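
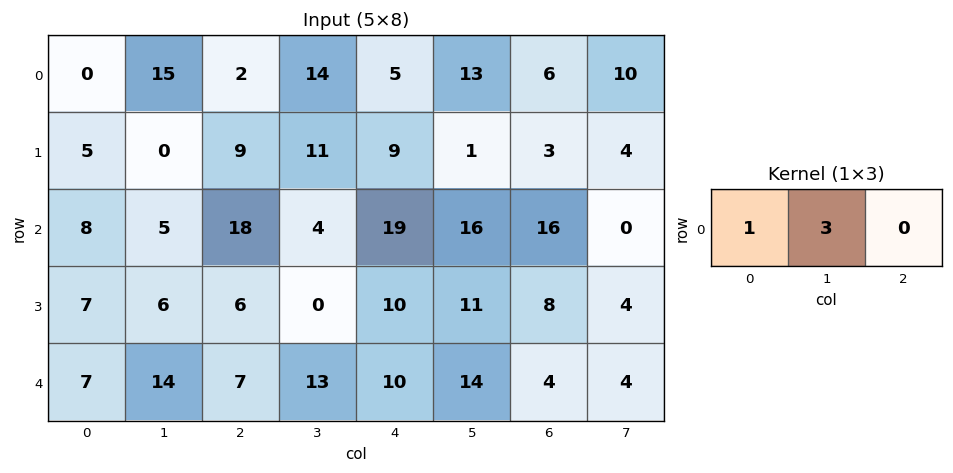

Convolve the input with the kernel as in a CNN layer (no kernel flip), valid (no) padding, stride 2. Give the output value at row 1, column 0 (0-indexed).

23

The receptive field on the input at this output position is [8 5 18]. Elementwise product with the kernel and sum: 8·1 + 5·3.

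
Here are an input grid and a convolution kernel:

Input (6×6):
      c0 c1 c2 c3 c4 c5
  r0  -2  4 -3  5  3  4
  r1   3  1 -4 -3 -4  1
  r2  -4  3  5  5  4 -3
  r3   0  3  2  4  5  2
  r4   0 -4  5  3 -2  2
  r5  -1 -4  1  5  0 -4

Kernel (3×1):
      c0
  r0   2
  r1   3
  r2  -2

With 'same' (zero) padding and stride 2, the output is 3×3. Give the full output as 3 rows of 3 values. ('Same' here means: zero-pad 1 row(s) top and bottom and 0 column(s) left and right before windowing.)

Output[0,0]: The receptive field on the zero-padded input at this output position is [0 / -2 / 3]. Elementwise product with the kernel and sum: 0·2 + -2·3 + 3·-2.
Output[0,1]: The receptive field on the zero-padded input at this output position is [0 / -3 / -4]. Elementwise product with the kernel and sum: 0·2 + -3·3 + -4·-2.

-12 -1 17
-6 3 -6
2 17 4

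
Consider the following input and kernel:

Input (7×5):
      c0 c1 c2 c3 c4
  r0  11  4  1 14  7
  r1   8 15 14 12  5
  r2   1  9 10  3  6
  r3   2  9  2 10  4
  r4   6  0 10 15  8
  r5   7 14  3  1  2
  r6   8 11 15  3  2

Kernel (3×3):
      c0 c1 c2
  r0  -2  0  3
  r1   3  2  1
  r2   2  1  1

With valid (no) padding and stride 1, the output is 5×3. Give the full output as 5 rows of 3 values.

70 150 119
72 86 47
76 57 71
61 79 85
112 134 52

Output[0,0]: The receptive field on the input at this output position is [11 4 1 / 8 15 14 / 1 9 10]. Elementwise product with the kernel and sum: 11·-2 + 1·3 + 8·3 + 15·2 + 14·1 + 1·2 + 9·1 + 10·1.
Output[0,1]: The receptive field on the input at this output position is [4 1 14 / 15 14 12 / 9 10 3]. Elementwise product with the kernel and sum: 4·-2 + 14·3 + 15·3 + 14·2 + 12·1 + 9·2 + 10·1 + 3·1.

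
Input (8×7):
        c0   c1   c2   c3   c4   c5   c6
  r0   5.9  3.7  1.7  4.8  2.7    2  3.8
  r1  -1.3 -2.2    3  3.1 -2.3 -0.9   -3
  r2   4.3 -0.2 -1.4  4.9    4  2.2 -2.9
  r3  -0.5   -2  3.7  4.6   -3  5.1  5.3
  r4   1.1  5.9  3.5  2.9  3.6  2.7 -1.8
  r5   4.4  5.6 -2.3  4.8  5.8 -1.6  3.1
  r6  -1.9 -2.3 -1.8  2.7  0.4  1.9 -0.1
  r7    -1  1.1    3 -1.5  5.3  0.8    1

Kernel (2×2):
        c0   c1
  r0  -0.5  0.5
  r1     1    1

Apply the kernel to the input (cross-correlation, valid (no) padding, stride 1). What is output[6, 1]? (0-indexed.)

The receptive field on the input at this output position is [-2.3 -1.8 / 1.1 3]. Elementwise product with the kernel and sum: -2.3·-0.5 + -1.8·0.5 + 1.1·1 + 3·1.

4.35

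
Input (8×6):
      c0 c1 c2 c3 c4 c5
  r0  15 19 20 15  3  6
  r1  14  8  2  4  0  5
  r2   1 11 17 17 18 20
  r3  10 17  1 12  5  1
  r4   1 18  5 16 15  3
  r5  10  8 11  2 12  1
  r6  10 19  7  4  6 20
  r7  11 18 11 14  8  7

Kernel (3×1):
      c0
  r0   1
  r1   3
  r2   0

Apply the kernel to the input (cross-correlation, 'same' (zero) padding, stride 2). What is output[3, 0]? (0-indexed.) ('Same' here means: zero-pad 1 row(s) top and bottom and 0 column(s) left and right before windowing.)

The receptive field on the zero-padded input at this output position is [10 / 10 / 11]. Elementwise product with the kernel and sum: 10·1 + 10·3.

40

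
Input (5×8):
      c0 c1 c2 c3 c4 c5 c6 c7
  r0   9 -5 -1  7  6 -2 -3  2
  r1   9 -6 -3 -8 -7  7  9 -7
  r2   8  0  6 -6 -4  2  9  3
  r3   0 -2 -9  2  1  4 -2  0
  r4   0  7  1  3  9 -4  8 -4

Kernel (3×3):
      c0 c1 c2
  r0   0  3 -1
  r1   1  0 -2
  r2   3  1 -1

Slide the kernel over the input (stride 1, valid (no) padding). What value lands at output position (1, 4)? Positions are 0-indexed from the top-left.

-1

The receptive field on the input at this output position is [-7 7 9 / -4 2 9 / 1 4 -2]. Elementwise product with the kernel and sum: 7·3 + 9·-1 + -4·1 + 9·-2 + 1·3 + 4·1 + -2·-1.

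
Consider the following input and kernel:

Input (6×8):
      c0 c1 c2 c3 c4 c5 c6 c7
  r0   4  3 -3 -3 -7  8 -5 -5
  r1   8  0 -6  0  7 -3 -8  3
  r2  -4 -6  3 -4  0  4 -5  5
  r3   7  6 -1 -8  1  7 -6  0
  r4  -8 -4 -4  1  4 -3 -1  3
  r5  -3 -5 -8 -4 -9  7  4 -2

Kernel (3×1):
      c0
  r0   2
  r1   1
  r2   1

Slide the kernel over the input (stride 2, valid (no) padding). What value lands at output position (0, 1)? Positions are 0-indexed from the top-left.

-9

The receptive field on the input at this output position is [-3 / -6 / 3]. Elementwise product with the kernel and sum: -3·2 + -6·1 + 3·1.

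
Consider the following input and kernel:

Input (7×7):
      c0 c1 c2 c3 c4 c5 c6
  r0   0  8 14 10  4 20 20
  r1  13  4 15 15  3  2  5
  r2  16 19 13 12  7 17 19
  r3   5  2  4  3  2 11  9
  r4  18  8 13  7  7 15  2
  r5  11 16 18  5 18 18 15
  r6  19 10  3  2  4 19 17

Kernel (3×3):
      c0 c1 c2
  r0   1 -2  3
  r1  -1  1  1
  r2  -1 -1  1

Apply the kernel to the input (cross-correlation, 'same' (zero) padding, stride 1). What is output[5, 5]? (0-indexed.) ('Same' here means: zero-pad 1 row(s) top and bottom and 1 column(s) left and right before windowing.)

-8

The receptive field on the zero-padded input at this output position is [7 15 2 / 18 18 15 / 4 19 17]. Elementwise product with the kernel and sum: 7·1 + 15·-2 + 2·3 + 18·-1 + 18·1 + 15·1 + 4·-1 + 19·-1 + 17·1.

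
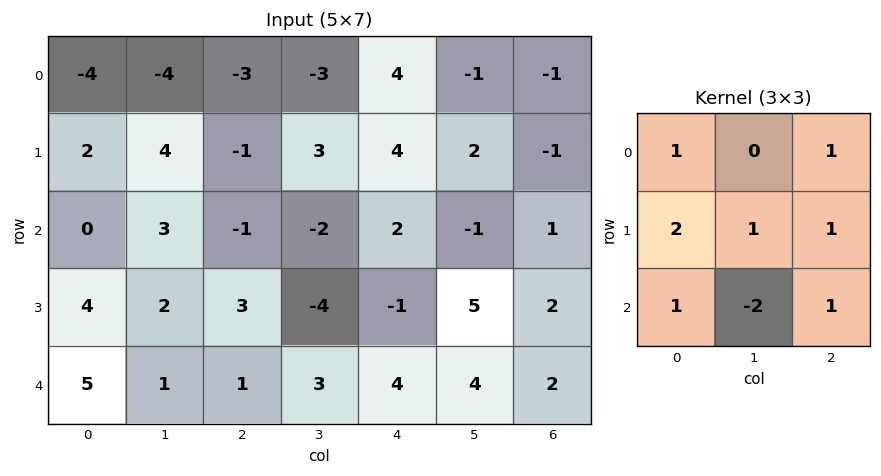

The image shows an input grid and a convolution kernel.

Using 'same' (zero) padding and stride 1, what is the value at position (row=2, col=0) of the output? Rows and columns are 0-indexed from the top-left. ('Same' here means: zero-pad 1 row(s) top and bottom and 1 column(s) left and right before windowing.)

1

The receptive field on the zero-padded input at this output position is [0 2 4 / 0 0 3 / 0 4 2]. Elementwise product with the kernel and sum: 0·1 + 4·1 + 0·2 + 0·1 + 3·1 + 0·1 + 4·-2 + 2·1.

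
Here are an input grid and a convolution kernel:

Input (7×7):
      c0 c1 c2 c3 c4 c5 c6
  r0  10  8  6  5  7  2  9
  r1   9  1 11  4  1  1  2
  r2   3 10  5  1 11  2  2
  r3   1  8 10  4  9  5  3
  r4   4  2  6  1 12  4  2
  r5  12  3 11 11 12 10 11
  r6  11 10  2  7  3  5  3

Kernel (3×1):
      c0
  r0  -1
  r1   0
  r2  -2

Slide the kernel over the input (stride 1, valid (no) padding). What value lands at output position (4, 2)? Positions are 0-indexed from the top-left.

-10

The receptive field on the input at this output position is [6 / 11 / 2]. Elementwise product with the kernel and sum: 6·-1 + 2·-2.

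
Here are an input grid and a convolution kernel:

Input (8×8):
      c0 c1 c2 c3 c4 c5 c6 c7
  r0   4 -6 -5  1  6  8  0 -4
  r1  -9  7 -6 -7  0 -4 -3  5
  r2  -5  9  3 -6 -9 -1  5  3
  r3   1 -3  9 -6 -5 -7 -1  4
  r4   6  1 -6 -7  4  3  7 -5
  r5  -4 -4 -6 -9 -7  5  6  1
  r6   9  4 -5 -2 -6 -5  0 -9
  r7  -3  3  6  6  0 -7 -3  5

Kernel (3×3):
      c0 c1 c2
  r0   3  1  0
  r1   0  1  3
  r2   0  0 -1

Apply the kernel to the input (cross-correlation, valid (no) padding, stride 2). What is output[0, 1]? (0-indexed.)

The receptive field on the input at this output position is [-5 1 6 / -6 -7 0 / 3 -6 -9]. Elementwise product with the kernel and sum: -5·3 + 1·1 + -7·1 + 0·3 + -9·-1.

-12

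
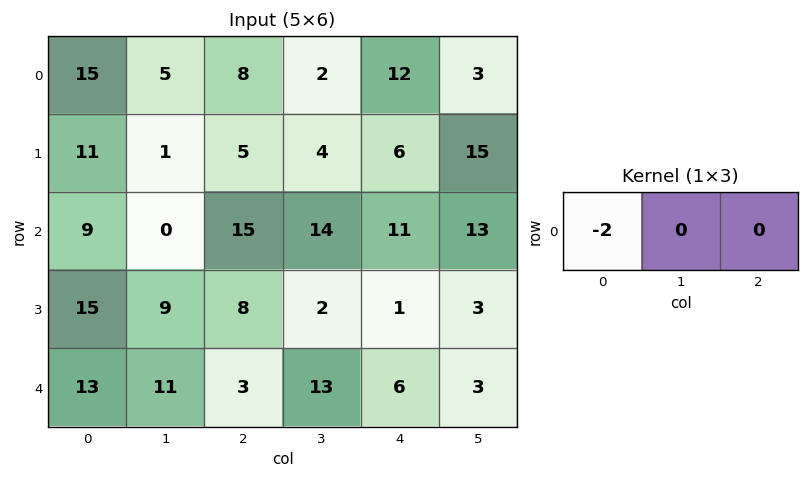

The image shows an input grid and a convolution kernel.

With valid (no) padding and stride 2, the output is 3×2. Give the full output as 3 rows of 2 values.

-30 -16
-18 -30
-26 -6

Output[0,0]: The receptive field on the input at this output position is [15 5 8]. Elementwise product with the kernel and sum: 15·-2.
Output[0,1]: The receptive field on the input at this output position is [8 2 12]. Elementwise product with the kernel and sum: 8·-2.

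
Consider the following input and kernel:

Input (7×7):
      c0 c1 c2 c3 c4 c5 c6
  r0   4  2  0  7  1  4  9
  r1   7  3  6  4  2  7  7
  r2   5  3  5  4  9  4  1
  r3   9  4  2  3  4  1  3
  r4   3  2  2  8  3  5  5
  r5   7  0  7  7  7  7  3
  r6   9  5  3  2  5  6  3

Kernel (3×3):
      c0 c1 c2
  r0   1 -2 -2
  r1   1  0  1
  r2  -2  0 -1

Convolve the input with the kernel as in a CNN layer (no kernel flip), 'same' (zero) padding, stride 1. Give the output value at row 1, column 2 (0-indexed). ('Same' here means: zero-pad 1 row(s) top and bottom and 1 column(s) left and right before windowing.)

The receptive field on the zero-padded input at this output position is [2 0 7 / 3 6 4 / 3 5 4]. Elementwise product with the kernel and sum: 2·1 + 0·-2 + 7·-2 + 3·1 + 4·1 + 3·-2 + 4·-1.

-15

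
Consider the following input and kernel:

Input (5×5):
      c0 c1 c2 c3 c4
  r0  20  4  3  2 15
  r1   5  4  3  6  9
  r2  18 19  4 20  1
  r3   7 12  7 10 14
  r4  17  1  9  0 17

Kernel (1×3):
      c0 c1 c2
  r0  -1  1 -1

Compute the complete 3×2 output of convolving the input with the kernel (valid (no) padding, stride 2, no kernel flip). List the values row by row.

-19 -16
-3 15
-25 -26

Output[0,0]: The receptive field on the input at this output position is [20 4 3]. Elementwise product with the kernel and sum: 20·-1 + 4·1 + 3·-1.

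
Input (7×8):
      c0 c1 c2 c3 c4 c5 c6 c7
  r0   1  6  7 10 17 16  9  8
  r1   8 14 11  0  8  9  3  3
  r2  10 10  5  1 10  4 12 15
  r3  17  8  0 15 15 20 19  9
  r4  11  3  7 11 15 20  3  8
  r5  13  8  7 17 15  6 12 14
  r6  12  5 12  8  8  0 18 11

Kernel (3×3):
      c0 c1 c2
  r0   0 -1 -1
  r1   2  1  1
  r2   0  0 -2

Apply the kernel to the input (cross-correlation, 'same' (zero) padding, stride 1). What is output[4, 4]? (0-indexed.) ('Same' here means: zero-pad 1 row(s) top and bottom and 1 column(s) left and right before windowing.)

10

The receptive field on the zero-padded input at this output position is [15 15 20 / 11 15 20 / 17 15 6]. Elementwise product with the kernel and sum: 15·-1 + 20·-1 + 11·2 + 15·1 + 20·1 + 6·-2.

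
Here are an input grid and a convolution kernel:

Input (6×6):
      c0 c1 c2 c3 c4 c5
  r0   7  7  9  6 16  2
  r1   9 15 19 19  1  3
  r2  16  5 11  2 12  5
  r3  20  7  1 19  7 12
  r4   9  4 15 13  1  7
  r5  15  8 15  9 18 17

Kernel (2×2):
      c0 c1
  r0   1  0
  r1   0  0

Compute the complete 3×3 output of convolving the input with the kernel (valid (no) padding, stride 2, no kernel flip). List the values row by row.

7 9 16
16 11 12
9 15 1

Output[0,0]: The receptive field on the input at this output position is [7 7 / 9 15]. Elementwise product with the kernel and sum: 7·1.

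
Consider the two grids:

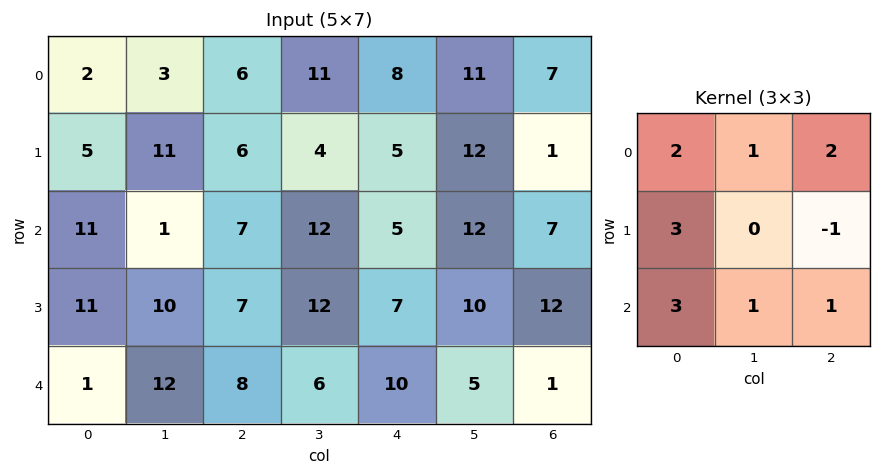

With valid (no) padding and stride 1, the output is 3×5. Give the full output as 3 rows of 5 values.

69 85 90 105 89
109 76 82 114 75
86 101 90 112 81

Output[0,0]: The receptive field on the input at this output position is [2 3 6 / 5 11 6 / 11 1 7]. Elementwise product with the kernel and sum: 2·2 + 3·1 + 6·2 + 5·3 + 6·-1 + 11·3 + 1·1 + 7·1.
Output[0,1]: The receptive field on the input at this output position is [3 6 11 / 11 6 4 / 1 7 12]. Elementwise product with the kernel and sum: 3·2 + 6·1 + 11·2 + 11·3 + 4·-1 + 1·3 + 7·1 + 12·1.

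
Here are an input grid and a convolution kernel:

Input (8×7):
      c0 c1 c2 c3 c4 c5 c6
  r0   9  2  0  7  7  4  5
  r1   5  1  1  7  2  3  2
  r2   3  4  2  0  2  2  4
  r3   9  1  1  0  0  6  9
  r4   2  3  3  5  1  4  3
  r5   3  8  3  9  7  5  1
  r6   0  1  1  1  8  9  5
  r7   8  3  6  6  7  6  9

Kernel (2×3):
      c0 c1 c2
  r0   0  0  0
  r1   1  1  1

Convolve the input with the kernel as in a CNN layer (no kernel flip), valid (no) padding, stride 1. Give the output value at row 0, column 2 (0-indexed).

The receptive field on the input at this output position is [0 7 7 / 1 7 2]. Elementwise product with the kernel and sum: 1·1 + 7·1 + 2·1.

10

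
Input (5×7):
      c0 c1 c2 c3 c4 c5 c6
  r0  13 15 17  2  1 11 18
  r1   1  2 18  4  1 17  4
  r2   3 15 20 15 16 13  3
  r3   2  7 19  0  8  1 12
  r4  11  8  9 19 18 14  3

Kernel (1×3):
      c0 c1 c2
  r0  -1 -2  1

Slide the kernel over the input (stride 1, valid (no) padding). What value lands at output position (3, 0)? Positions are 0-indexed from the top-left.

The receptive field on the input at this output position is [2 7 19]. Elementwise product with the kernel and sum: 2·-1 + 7·-2 + 19·1.

3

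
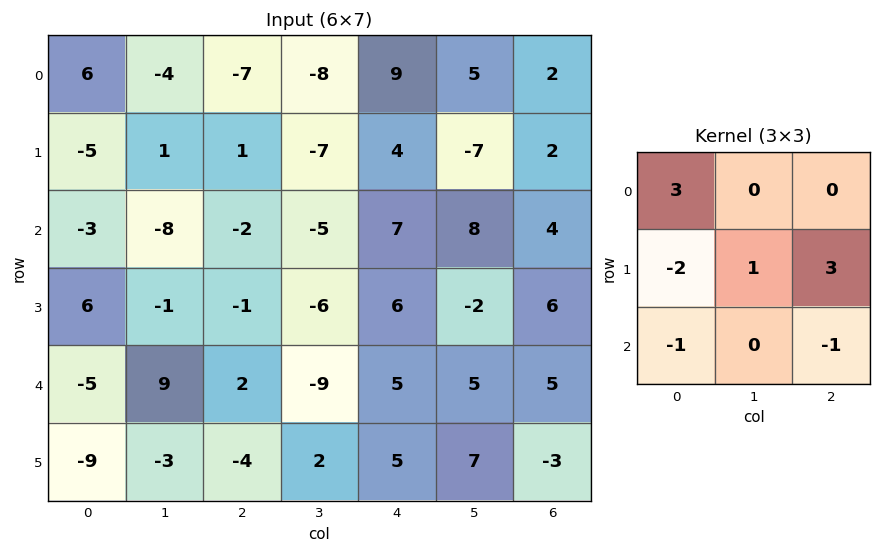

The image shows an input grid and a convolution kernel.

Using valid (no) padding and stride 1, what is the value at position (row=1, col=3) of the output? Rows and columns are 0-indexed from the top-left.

The receptive field on the input at this output position is [-7 4 -7 / -5 7 8 / -6 6 -2]. Elementwise product with the kernel and sum: -7·3 + -5·-2 + 7·1 + 8·3 + -6·-1 + -2·-1.

28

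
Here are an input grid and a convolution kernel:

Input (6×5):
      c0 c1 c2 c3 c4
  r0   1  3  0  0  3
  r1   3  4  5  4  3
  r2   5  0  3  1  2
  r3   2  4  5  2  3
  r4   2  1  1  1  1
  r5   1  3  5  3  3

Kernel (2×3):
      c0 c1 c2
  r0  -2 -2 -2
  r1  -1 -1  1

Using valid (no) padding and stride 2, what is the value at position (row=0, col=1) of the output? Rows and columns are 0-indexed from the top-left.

The receptive field on the input at this output position is [0 0 3 / 5 4 3]. Elementwise product with the kernel and sum: 0·-2 + 0·-2 + 3·-2 + 5·-1 + 4·-1 + 3·1.

-12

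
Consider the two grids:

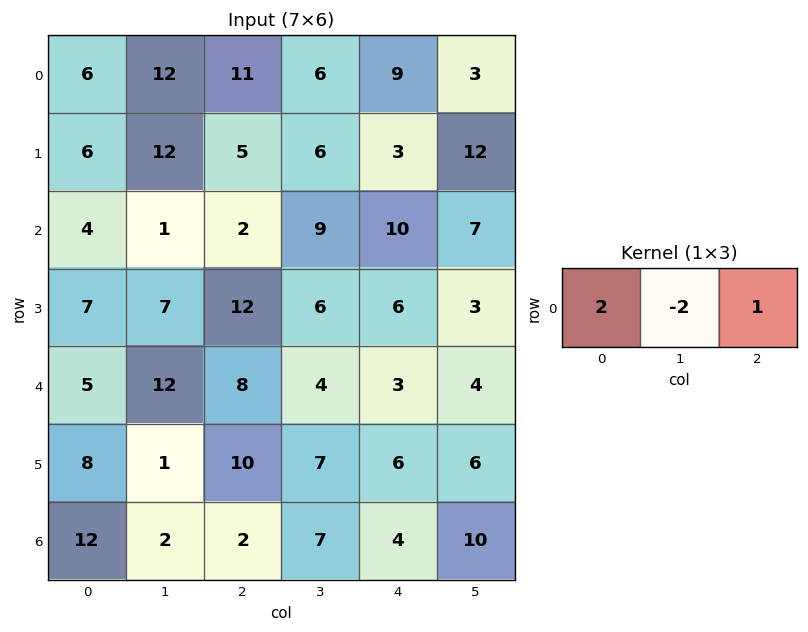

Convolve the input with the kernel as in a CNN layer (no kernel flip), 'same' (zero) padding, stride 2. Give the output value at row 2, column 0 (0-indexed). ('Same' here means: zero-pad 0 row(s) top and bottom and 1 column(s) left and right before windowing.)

The receptive field on the zero-padded input at this output position is [0 5 12]. Elementwise product with the kernel and sum: 0·2 + 5·-2 + 12·1.

2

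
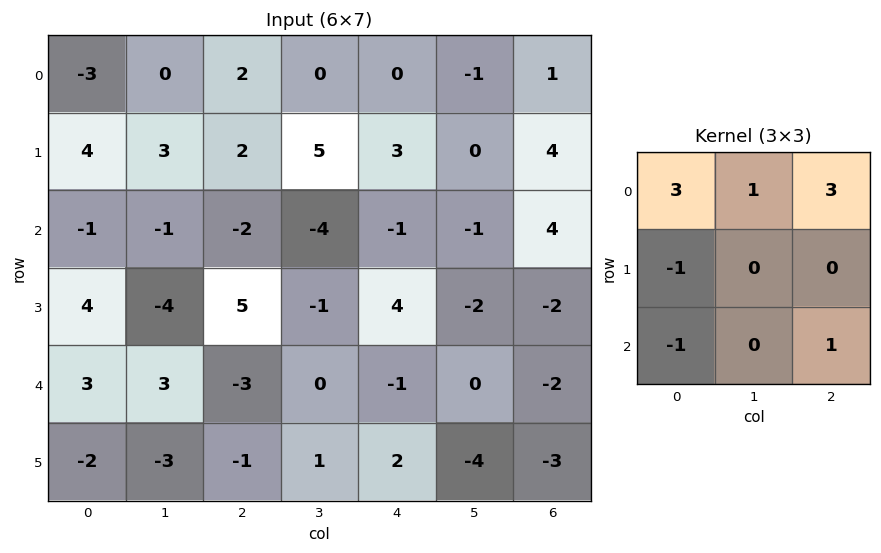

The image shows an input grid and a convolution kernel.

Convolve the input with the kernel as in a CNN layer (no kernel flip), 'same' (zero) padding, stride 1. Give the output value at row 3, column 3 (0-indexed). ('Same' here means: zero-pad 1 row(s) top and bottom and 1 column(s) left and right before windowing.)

The receptive field on the zero-padded input at this output position is [-2 -4 -1 / 5 -1 4 / -3 0 -1]. Elementwise product with the kernel and sum: -2·3 + -4·1 + -1·3 + 5·-1 + -3·-1 + -1·1.

-16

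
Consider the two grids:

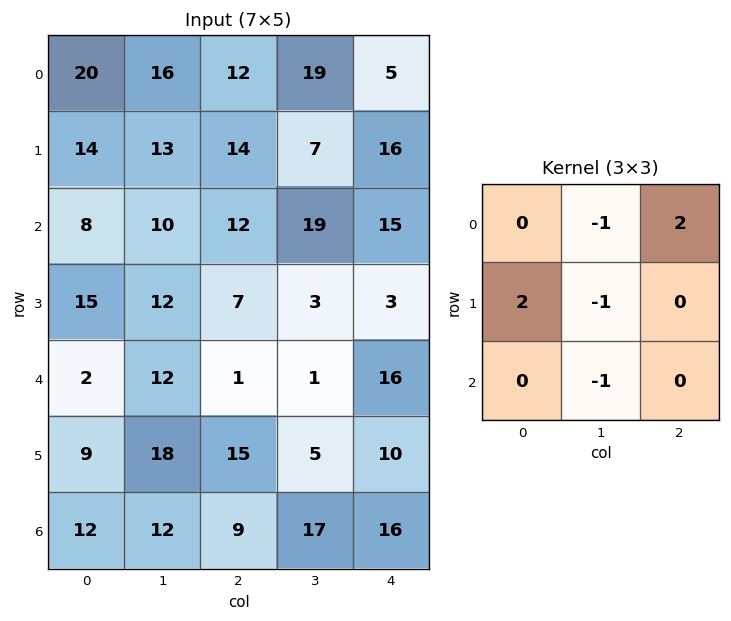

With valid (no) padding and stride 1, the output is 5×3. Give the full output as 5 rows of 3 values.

Output[0,0]: The receptive field on the input at this output position is [20 16 12 / 14 13 14 / 8 10 12]. Elementwise product with the kernel and sum: 16·-1 + 12·2 + 14·2 + 13·-1 + 10·-1.

13 26 -7
9 1 27
20 42 21
-24 7 -1
-22 13 39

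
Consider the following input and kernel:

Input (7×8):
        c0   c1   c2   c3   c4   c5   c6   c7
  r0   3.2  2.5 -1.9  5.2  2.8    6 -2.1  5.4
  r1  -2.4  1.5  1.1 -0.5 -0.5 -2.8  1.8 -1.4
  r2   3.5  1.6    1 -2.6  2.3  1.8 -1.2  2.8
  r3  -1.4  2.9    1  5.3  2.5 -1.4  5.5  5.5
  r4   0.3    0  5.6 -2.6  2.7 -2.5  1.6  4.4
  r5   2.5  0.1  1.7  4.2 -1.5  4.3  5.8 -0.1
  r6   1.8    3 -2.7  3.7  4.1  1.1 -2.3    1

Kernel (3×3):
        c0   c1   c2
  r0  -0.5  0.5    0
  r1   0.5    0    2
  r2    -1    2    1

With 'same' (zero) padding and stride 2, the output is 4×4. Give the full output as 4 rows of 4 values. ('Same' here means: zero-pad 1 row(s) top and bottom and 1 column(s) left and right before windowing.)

1.7 11.85 11.3 18.8
2.1 -0.2 0.6 26.7
4.4 1.35 -10.6 18.2
7.25 9.7 1.2 3.3

Output[0,0]: The receptive field on the zero-padded input at this output position is [0 0 0 / 0 3.2 2.5 / 0 -2.4 1.5]. Elementwise product with the kernel and sum: 0·-0.5 + 0·0.5 + 0·0.5 + 2.5·2 + 0·-1 + -2.4·2 + 1.5·1.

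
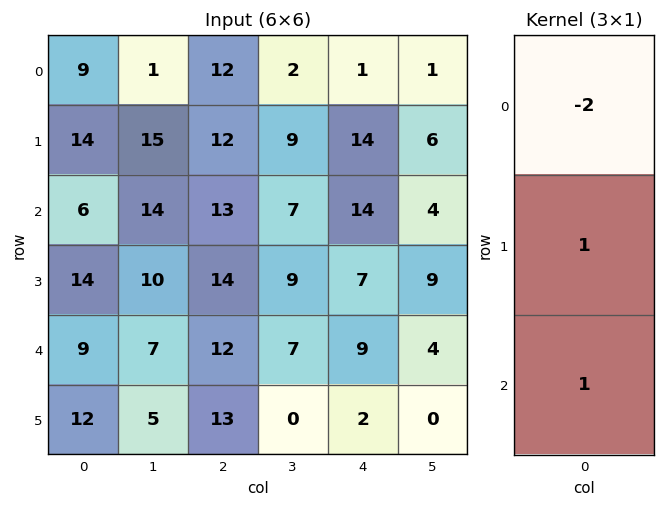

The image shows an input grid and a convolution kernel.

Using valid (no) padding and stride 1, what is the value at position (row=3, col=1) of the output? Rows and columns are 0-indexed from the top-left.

-8

The receptive field on the input at this output position is [10 / 7 / 5]. Elementwise product with the kernel and sum: 10·-2 + 7·1 + 5·1.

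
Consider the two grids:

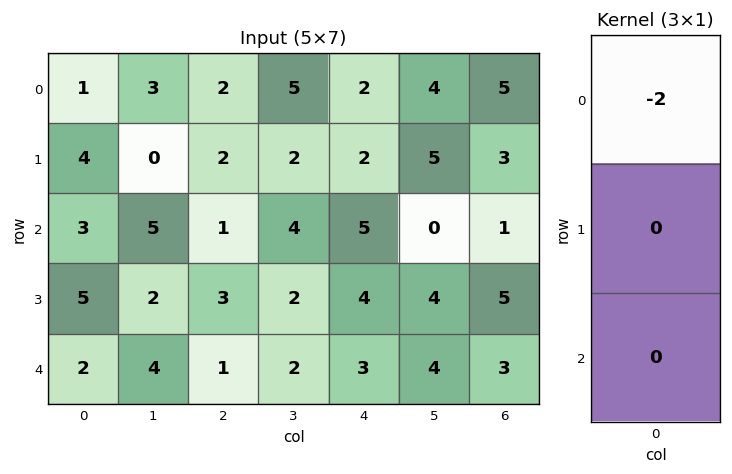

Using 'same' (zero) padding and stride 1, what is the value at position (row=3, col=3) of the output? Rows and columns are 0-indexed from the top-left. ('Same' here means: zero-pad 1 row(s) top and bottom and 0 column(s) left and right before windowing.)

The receptive field on the zero-padded input at this output position is [4 / 2 / 2]. Elementwise product with the kernel and sum: 4·-2.

-8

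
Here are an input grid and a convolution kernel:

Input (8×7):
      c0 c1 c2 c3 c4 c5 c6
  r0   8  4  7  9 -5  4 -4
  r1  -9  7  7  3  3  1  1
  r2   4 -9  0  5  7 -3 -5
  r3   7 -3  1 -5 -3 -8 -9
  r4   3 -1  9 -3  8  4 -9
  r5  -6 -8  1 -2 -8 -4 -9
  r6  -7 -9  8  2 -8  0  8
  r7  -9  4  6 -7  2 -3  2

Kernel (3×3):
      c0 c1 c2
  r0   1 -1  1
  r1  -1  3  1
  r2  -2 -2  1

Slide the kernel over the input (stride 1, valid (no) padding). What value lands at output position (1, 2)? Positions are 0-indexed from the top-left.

34

The receptive field on the input at this output position is [7 3 3 / 0 5 7 / 1 -5 -3]. Elementwise product with the kernel and sum: 7·1 + 3·-1 + 3·1 + 0·-1 + 5·3 + 7·1 + 1·-2 + -5·-2 + -3·1.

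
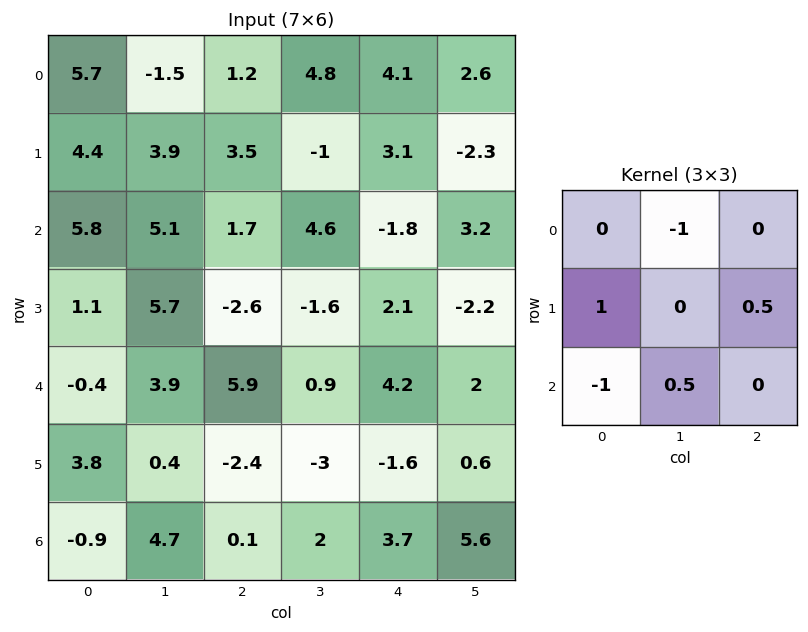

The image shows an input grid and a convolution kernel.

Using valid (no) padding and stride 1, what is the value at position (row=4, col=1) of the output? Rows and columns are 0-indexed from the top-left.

The receptive field on the input at this output position is [3.9 5.9 0.9 / 0.4 -2.4 -3 / 4.7 0.1 2]. Elementwise product with the kernel and sum: 5.9·-1 + 0.4·1 + -3·0.5 + 4.7·-1 + 0.1·0.5.

-11.65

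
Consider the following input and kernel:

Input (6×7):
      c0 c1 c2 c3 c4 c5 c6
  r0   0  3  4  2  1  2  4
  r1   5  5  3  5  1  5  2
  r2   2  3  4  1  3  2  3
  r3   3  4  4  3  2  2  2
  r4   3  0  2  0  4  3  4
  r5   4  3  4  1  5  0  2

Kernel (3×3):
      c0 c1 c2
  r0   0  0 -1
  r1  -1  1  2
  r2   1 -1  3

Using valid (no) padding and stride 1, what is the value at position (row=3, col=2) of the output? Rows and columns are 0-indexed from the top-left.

The receptive field on the input at this output position is [4 3 2 / 2 0 4 / 4 1 5]. Elementwise product with the kernel and sum: 2·-1 + 2·-1 + 0·1 + 4·2 + 4·1 + 1·-1 + 5·3.

22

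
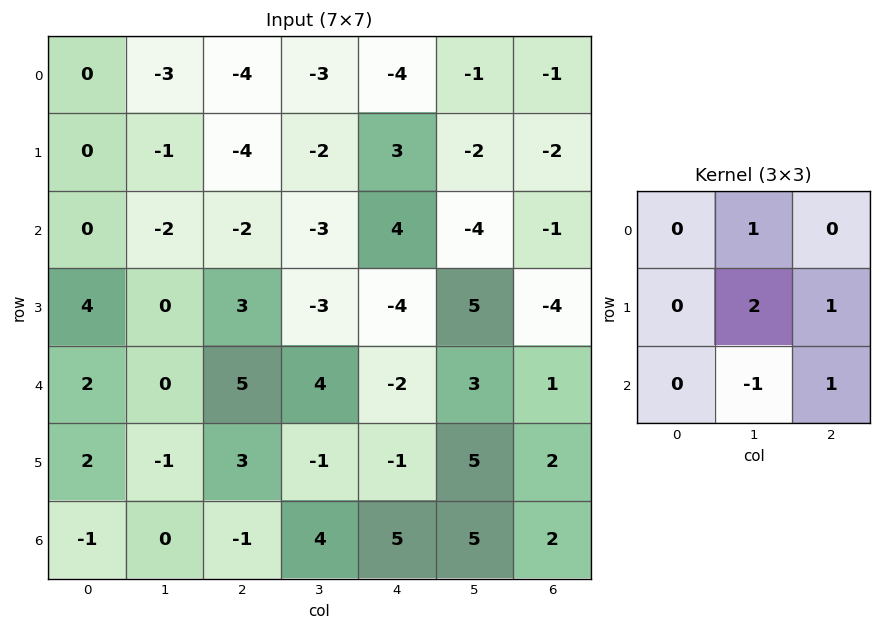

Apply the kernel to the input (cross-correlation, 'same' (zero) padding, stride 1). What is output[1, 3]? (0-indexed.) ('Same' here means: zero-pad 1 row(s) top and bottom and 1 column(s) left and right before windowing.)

3

The receptive field on the zero-padded input at this output position is [-4 -3 -4 / -4 -2 3 / -2 -3 4]. Elementwise product with the kernel and sum: -3·1 + -2·2 + 3·1 + -3·-1 + 4·1.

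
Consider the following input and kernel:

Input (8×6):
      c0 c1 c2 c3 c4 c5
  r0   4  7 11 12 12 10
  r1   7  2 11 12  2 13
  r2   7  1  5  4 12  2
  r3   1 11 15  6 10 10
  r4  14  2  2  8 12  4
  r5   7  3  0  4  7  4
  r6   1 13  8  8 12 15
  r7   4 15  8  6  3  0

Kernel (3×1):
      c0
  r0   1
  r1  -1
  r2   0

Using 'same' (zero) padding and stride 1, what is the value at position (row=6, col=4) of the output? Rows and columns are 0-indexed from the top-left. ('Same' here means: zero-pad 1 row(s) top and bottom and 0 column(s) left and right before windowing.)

-5

The receptive field on the zero-padded input at this output position is [7 / 12 / 3]. Elementwise product with the kernel and sum: 7·1 + 12·-1.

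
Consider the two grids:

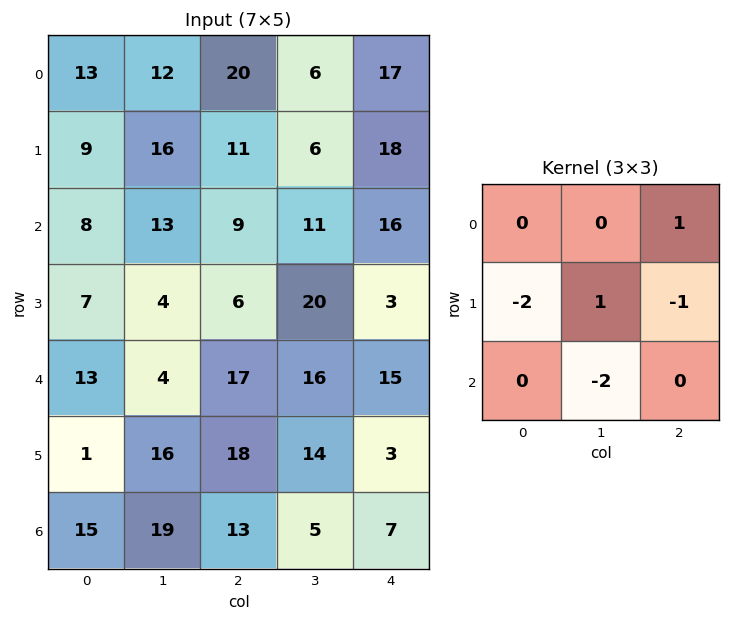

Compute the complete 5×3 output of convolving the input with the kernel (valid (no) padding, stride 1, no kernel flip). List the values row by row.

Output[0,0]: The receptive field on the input at this output position is [13 12 20 / 9 16 11 / 8 13 9]. Elementwise product with the kernel and sum: 20·1 + 9·-2 + 16·1 + 11·-1 + 13·-2.
Output[0,1]: The receptive field on the input at this output position is [12 20 6 / 16 11 6 / 13 9 11]. Elementwise product with the kernel and sum: 6·1 + 16·-2 + 11·1 + 6·-1 + 9·-2.

-19 -39 -39
-9 -34 -45
-15 -45 -11
-65 -23 -58
-25 -38 -20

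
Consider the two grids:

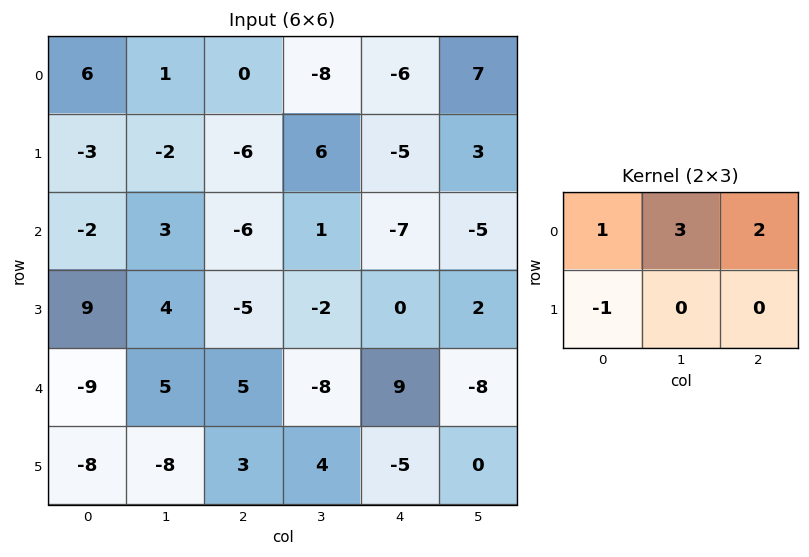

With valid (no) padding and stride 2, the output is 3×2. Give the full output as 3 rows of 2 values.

Output[0,0]: The receptive field on the input at this output position is [6 1 0 / -3 -2 -6]. Elementwise product with the kernel and sum: 6·1 + 1·3 + 0·2 + -3·-1.

12 -30
-14 -12
24 -4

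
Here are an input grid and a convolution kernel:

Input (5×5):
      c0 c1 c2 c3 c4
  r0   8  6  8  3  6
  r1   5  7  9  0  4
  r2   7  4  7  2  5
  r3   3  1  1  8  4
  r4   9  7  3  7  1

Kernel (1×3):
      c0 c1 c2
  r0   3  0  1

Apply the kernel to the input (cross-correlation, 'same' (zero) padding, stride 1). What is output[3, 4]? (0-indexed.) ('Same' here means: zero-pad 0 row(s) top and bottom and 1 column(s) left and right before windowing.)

The receptive field on the zero-padded input at this output position is [8 4 0]. Elementwise product with the kernel and sum: 8·3 + 0·1.

24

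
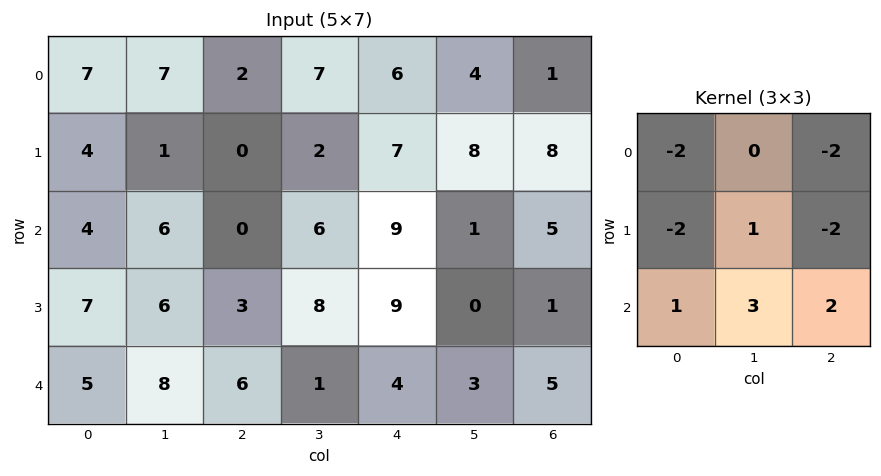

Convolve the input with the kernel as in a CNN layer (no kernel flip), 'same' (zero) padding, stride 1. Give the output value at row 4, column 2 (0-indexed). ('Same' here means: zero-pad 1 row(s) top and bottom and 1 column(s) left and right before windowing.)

The receptive field on the zero-padded input at this output position is [6 3 8 / 8 6 1 / 0 0 0]. Elementwise product with the kernel and sum: 6·-2 + 8·-2 + 8·-2 + 6·1 + 1·-2 + 0·1 + 0·3 + 0·2.

-40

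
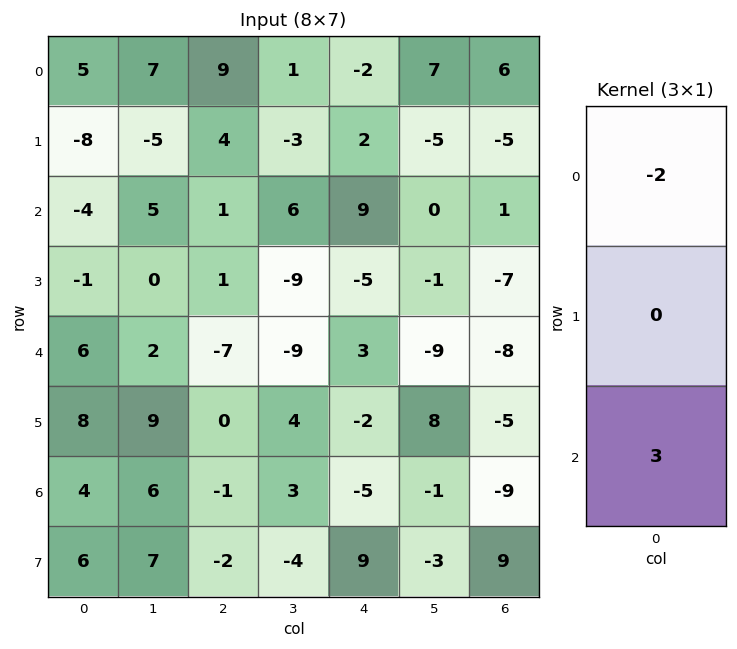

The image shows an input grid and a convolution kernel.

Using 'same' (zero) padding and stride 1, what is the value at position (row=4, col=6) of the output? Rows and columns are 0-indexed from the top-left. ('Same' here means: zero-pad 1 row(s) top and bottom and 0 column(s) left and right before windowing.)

The receptive field on the zero-padded input at this output position is [-7 / -8 / -5]. Elementwise product with the kernel and sum: -7·-2 + -5·3.

-1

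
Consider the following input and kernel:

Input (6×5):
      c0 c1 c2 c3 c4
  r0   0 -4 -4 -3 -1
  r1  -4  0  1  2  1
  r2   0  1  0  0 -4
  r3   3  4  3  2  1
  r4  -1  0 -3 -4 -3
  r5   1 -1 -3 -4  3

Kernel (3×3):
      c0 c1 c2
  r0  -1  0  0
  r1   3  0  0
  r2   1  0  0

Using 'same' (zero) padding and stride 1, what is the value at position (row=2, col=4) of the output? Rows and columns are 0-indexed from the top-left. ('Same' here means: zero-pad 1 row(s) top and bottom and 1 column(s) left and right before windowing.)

0

The receptive field on the zero-padded input at this output position is [2 1 0 / 0 -4 0 / 2 1 0]. Elementwise product with the kernel and sum: 2·-1 + 0·3 + 2·1.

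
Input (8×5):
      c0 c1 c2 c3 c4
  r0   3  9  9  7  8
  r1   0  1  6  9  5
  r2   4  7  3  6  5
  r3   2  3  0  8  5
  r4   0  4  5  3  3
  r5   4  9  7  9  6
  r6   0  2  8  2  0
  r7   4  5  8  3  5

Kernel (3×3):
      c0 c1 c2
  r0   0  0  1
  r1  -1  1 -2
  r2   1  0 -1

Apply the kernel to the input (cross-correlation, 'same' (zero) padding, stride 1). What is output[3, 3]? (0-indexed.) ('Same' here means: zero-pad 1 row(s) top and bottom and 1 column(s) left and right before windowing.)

5

The receptive field on the zero-padded input at this output position is [3 6 5 / 0 8 5 / 5 3 3]. Elementwise product with the kernel and sum: 5·1 + 0·-1 + 8·1 + 5·-2 + 5·1 + 3·-1.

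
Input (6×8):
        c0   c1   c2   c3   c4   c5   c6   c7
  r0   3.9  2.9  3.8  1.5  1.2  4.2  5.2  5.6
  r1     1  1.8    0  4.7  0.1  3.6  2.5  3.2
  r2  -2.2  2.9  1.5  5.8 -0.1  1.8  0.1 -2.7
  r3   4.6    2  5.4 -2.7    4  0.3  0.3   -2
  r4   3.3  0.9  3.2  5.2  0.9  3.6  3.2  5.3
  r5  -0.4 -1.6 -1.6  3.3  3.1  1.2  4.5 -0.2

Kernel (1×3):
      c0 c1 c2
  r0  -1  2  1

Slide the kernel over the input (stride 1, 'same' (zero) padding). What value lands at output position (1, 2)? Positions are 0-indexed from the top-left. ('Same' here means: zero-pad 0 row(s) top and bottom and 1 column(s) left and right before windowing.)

2.9

The receptive field on the zero-padded input at this output position is [1.8 0 4.7]. Elementwise product with the kernel and sum: 1.8·-1 + 0·2 + 4.7·1.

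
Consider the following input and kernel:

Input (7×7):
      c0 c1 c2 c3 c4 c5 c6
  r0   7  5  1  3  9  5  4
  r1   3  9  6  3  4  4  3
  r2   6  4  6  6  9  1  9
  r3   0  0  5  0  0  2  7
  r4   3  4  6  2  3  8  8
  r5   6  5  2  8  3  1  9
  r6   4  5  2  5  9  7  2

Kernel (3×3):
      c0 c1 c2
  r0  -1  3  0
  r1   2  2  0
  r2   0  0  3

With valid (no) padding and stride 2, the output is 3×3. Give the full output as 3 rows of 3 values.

Output[0,0]: The receptive field on the input at this output position is [7 5 1 / 3 9 6 / 6 4 6]. Elementwise product with the kernel and sum: 7·-1 + 5·3 + 3·2 + 9·2 + 6·3.
Output[0,1]: The receptive field on the input at this output position is [1 3 9 / 6 3 4 / 6 6 9]. Elementwise product with the kernel and sum: 1·-1 + 3·3 + 6·2 + 3·2 + 9·3.

50 53 49
24 31 22
37 47 35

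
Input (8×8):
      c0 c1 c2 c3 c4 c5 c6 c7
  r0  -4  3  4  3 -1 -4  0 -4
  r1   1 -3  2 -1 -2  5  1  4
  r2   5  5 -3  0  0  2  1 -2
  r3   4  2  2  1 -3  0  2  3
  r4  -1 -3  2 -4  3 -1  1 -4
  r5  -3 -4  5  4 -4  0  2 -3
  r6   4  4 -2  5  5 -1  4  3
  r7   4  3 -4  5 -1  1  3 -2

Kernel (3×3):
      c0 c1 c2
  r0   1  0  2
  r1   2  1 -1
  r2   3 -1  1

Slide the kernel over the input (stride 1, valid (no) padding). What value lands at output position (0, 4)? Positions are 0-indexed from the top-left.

The receptive field on the input at this output position is [-1 -4 0 / -2 5 1 / 0 2 1]. Elementwise product with the kernel and sum: -1·1 + 0·2 + -2·2 + 5·1 + 1·-1 + 0·3 + 2·-1 + 1·1.

-2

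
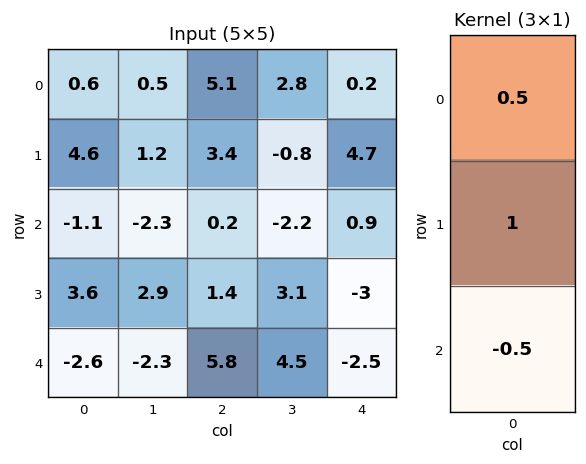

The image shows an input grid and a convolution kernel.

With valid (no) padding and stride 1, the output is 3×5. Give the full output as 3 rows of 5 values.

Output[0,0]: The receptive field on the input at this output position is [0.6 / 4.6 / -1.1]. Elementwise product with the kernel and sum: 0.6·0.5 + 4.6·1 + -1.1·-0.5.
Output[0,1]: The receptive field on the input at this output position is [0.5 / 1.2 / -2.3]. Elementwise product with the kernel and sum: 0.5·0.5 + 1.2·1 + -2.3·-0.5.

5.45 2.6 5.85 1.7 4.35
-0.6 -3.15 1.2 -4.15 4.75
4.35 2.9 -1.4 -0.25 -1.3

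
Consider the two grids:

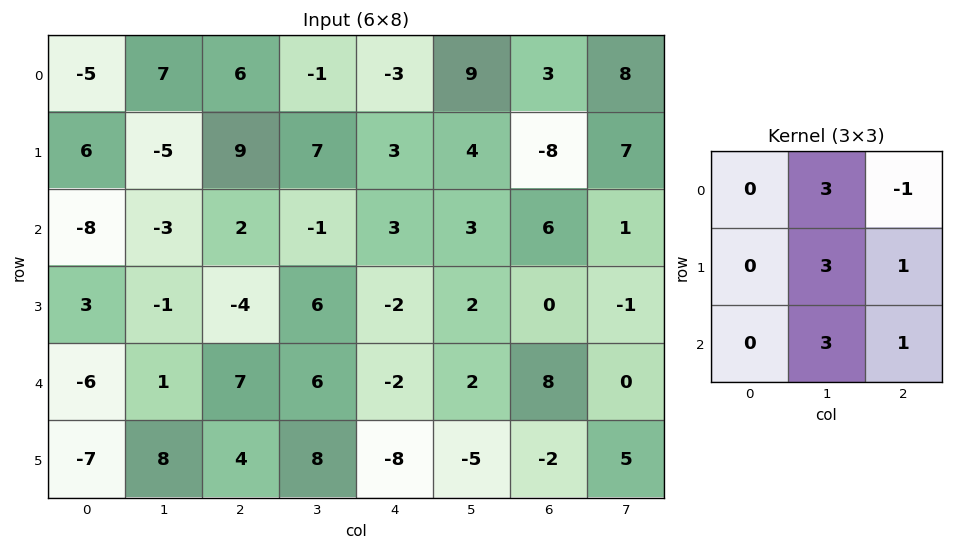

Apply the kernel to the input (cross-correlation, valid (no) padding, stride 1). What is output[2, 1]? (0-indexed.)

The receptive field on the input at this output position is [-3 2 -1 / -1 -4 6 / 1 7 6]. Elementwise product with the kernel and sum: 2·3 + -1·-1 + -4·3 + 6·1 + 7·3 + 6·1.

28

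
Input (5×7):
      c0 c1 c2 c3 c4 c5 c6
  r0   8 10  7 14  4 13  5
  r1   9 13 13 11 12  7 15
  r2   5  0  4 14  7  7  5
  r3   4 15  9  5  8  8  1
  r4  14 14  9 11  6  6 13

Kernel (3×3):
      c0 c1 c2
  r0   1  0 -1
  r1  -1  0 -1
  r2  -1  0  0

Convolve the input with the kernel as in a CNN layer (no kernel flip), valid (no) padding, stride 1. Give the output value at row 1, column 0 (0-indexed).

The receptive field on the input at this output position is [9 13 13 / 5 0 4 / 4 15 9]. Elementwise product with the kernel and sum: 9·1 + 13·-1 + 5·-1 + 4·-1 + 4·-1.

-17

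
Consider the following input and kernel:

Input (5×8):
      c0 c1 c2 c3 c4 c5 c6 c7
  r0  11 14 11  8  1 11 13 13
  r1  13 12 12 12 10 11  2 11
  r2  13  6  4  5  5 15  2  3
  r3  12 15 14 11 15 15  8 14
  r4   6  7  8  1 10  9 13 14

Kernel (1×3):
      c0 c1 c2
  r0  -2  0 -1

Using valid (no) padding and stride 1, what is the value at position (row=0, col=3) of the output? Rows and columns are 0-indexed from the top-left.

The receptive field on the input at this output position is [8 1 11]. Elementwise product with the kernel and sum: 8·-2 + 11·-1.

-27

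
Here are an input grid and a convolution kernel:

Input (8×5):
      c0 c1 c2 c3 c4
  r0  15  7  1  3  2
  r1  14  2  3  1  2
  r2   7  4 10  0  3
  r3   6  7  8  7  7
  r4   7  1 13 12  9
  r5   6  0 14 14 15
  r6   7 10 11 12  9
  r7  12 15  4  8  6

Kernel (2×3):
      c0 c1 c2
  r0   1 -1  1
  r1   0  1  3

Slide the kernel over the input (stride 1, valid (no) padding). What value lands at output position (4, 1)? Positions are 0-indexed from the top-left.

The receptive field on the input at this output position is [1 13 12 / 0 14 14]. Elementwise product with the kernel and sum: 1·1 + 13·-1 + 12·1 + 14·1 + 14·3.

56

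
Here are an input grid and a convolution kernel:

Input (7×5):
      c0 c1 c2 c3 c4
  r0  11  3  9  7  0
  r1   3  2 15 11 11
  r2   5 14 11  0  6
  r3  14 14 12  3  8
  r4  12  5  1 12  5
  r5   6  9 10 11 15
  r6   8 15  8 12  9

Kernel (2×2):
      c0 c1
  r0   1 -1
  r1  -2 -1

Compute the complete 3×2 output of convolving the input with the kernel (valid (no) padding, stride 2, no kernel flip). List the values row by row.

0 -39
-51 -16
-14 -42

Output[0,0]: The receptive field on the input at this output position is [11 3 / 3 2]. Elementwise product with the kernel and sum: 11·1 + 3·-1 + 3·-2 + 2·-1.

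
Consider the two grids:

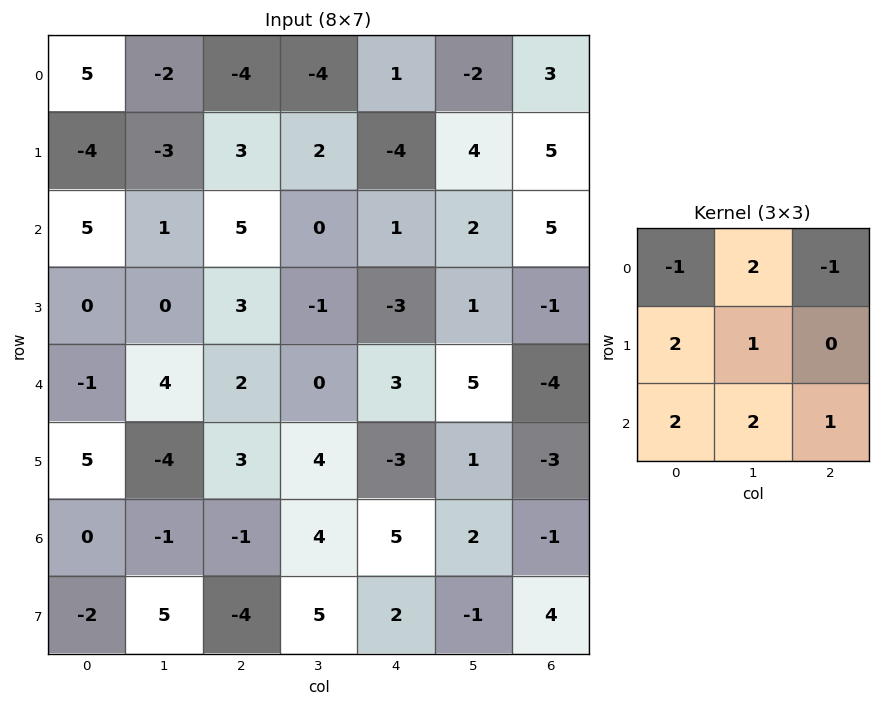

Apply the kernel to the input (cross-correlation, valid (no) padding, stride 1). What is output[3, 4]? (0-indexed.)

10

The receptive field on the input at this output position is [-3 1 -1 / 3 5 -4 / -3 1 -3]. Elementwise product with the kernel and sum: -3·-1 + 1·2 + -1·-1 + 3·2 + 5·1 + -3·2 + 1·2 + -3·1.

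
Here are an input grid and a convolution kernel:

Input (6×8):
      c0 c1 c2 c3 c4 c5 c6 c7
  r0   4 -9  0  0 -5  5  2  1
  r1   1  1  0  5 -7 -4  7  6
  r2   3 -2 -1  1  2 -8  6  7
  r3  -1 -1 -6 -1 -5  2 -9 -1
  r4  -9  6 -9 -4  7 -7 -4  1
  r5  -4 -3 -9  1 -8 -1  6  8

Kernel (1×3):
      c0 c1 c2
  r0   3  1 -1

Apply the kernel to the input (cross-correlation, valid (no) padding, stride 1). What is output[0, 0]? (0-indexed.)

The receptive field on the input at this output position is [4 -9 0]. Elementwise product with the kernel and sum: 4·3 + -9·1 + 0·-1.

3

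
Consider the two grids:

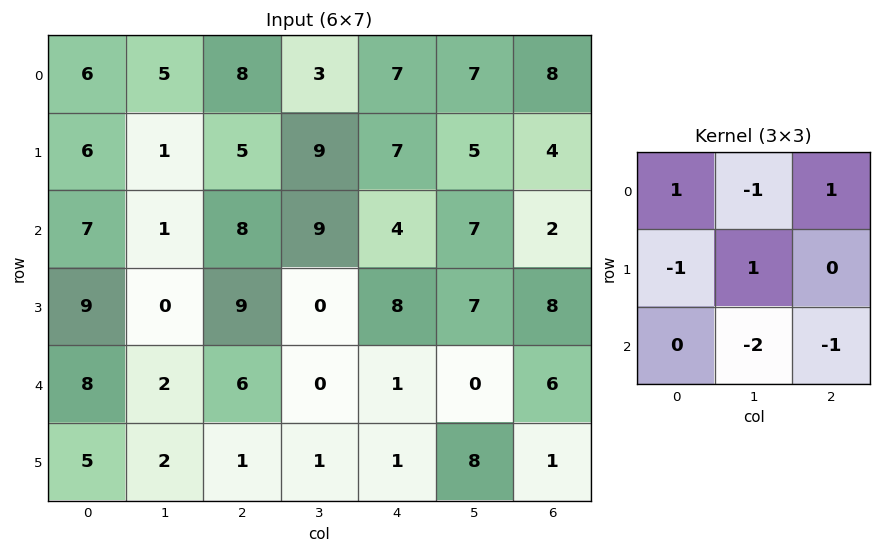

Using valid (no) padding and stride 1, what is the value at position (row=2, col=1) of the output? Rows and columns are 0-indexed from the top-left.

The receptive field on the input at this output position is [1 8 9 / 0 9 0 / 2 6 0]. Elementwise product with the kernel and sum: 1·1 + 8·-1 + 9·1 + 0·-1 + 9·1 + 6·-2 + 0·-1.

-1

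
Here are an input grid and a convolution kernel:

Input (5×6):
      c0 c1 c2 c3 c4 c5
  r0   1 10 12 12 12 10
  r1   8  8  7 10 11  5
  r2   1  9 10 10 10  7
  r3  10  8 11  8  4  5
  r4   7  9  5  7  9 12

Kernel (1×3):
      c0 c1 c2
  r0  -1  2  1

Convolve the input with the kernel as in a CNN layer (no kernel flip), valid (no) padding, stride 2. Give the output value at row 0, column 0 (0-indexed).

31

The receptive field on the input at this output position is [1 10 12]. Elementwise product with the kernel and sum: 1·-1 + 10·2 + 12·1.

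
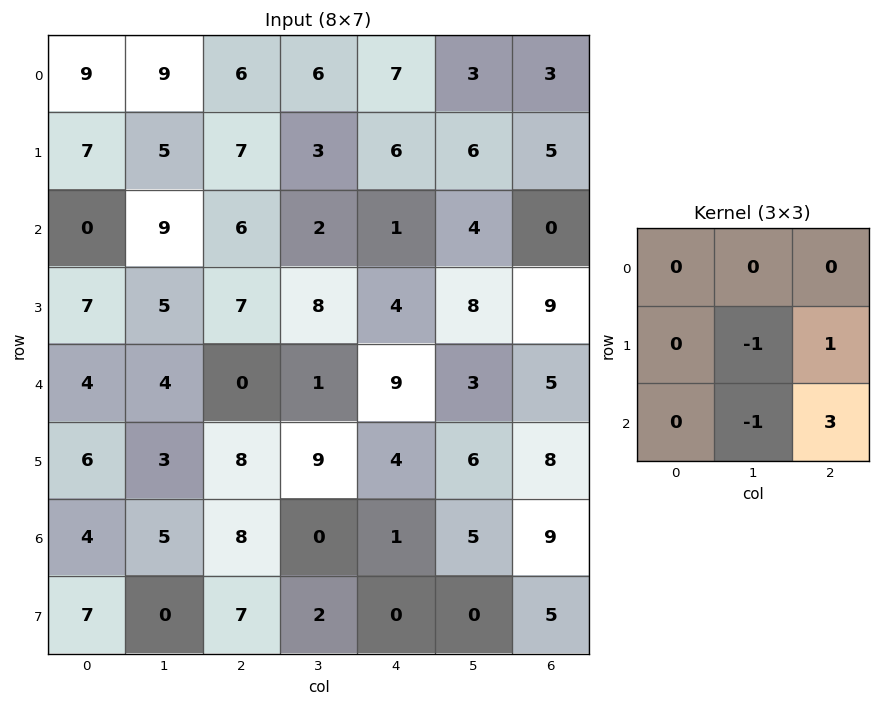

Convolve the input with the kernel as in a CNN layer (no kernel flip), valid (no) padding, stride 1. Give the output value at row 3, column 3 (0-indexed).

8

The receptive field on the input at this output position is [8 4 8 / 1 9 3 / 9 4 6]. Elementwise product with the kernel and sum: 9·-1 + 3·1 + 4·-1 + 6·3.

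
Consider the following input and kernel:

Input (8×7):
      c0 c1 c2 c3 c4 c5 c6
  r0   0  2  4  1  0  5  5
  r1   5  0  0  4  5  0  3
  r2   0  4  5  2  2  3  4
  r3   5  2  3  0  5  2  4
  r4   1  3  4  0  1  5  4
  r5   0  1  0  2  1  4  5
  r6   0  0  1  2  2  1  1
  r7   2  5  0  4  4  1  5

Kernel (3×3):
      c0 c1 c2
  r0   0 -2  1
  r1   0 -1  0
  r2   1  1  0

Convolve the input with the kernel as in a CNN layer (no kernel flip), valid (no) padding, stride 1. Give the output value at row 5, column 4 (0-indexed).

The receptive field on the input at this output position is [1 4 5 / 2 1 1 / 4 1 5]. Elementwise product with the kernel and sum: 4·-2 + 5·1 + 1·-1 + 4·1 + 1·1.

1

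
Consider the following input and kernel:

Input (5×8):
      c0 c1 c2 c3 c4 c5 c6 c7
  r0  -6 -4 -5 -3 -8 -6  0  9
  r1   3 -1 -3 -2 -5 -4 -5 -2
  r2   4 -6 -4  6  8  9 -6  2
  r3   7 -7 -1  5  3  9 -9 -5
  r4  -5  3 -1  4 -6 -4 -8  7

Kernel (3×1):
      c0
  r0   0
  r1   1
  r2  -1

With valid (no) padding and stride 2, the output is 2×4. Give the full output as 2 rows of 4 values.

-1 1 -13 1
12 0 9 -1

Output[0,0]: The receptive field on the input at this output position is [-6 / 3 / 4]. Elementwise product with the kernel and sum: 3·1 + 4·-1.
Output[0,1]: The receptive field on the input at this output position is [-5 / -3 / -4]. Elementwise product with the kernel and sum: -3·1 + -4·-1.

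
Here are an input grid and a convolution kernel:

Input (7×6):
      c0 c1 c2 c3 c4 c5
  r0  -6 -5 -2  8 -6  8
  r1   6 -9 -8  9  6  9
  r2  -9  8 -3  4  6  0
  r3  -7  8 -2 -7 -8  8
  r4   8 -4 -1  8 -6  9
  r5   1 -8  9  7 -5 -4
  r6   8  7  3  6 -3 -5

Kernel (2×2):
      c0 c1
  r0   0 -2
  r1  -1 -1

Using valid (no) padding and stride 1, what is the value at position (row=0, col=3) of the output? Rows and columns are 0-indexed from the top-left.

-3

The receptive field on the input at this output position is [8 -6 / 9 6]. Elementwise product with the kernel and sum: -6·-2 + 9·-1 + 6·-1.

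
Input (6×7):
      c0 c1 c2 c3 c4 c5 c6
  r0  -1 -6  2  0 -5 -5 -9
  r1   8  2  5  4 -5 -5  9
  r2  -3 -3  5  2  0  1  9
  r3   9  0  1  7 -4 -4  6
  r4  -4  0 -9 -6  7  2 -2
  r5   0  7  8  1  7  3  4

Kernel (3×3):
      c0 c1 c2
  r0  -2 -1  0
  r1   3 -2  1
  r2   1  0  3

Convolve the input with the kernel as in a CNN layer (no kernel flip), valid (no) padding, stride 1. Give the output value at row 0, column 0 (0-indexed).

45

The receptive field on the input at this output position is [-1 -6 2 / 8 2 5 / -3 -3 5]. Elementwise product with the kernel and sum: -1·-2 + -6·-1 + 8·3 + 2·-2 + 5·1 + -3·1 + 5·3.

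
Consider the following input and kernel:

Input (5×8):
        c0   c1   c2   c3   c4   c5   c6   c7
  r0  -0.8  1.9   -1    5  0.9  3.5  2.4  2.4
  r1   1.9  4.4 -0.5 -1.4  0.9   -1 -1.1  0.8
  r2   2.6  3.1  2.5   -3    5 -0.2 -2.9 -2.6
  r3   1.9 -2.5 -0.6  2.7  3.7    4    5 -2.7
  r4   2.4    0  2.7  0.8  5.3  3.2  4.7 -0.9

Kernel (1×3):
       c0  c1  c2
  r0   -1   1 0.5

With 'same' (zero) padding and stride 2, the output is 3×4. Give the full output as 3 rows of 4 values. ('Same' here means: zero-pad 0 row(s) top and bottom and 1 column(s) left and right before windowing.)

Output[0,0]: The receptive field on the zero-padded input at this output position is [0 -0.8 1.9]. Elementwise product with the kernel and sum: 0·-1 + -0.8·1 + 1.9·0.5.

0.15 -0.4 -2.35 0.1
4.15 -2.1 7.9 -4
2.4 3.1 6.1 1.05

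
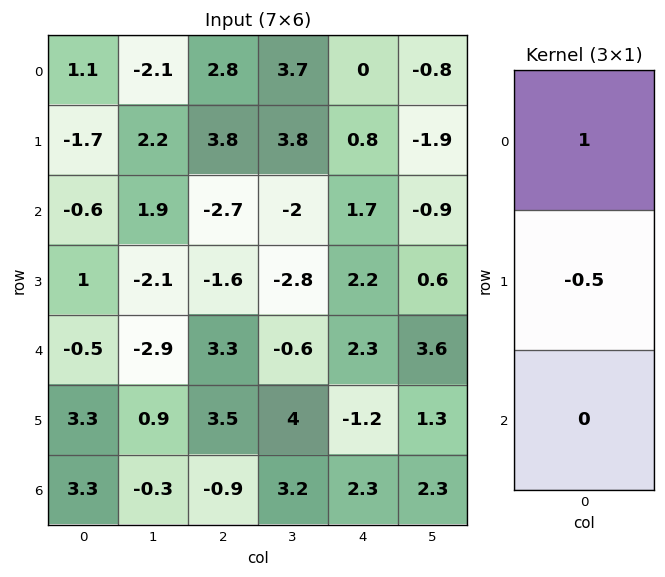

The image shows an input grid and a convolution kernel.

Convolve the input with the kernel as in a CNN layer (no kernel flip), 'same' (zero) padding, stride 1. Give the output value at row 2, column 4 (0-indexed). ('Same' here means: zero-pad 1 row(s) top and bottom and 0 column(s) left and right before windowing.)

-0.05

The receptive field on the zero-padded input at this output position is [0.8 / 1.7 / 2.2]. Elementwise product with the kernel and sum: 0.8·1 + 1.7·-0.5.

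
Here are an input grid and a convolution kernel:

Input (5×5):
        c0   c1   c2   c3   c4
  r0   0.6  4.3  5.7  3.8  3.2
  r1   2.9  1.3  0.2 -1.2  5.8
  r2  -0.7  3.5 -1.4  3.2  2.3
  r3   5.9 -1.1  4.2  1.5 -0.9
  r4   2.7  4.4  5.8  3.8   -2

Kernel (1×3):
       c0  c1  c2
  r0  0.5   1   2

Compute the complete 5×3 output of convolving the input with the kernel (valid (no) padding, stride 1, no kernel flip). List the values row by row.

Output[0,0]: The receptive field on the input at this output position is [0.6 4.3 5.7]. Elementwise product with the kernel and sum: 0.6·0.5 + 4.3·1 + 5.7·2.
Output[0,1]: The receptive field on the input at this output position is [4.3 5.7 3.8]. Elementwise product with the kernel and sum: 4.3·0.5 + 5.7·1 + 3.8·2.

16 15.45 13.05
3.15 -1.55 10.5
0.35 6.75 7.1
10.25 6.65 1.8
17.35 15.6 2.7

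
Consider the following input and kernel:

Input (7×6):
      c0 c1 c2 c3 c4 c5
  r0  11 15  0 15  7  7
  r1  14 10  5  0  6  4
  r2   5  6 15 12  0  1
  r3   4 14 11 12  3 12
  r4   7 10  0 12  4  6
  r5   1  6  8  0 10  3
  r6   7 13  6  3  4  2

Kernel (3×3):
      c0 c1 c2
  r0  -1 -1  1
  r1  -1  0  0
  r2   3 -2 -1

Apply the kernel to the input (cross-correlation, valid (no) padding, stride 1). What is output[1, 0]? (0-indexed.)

The receptive field on the input at this output position is [14 10 5 / 5 6 15 / 4 14 11]. Elementwise product with the kernel and sum: 14·-1 + 10·-1 + 5·1 + 5·-1 + 4·3 + 14·-2 + 11·-1.

-51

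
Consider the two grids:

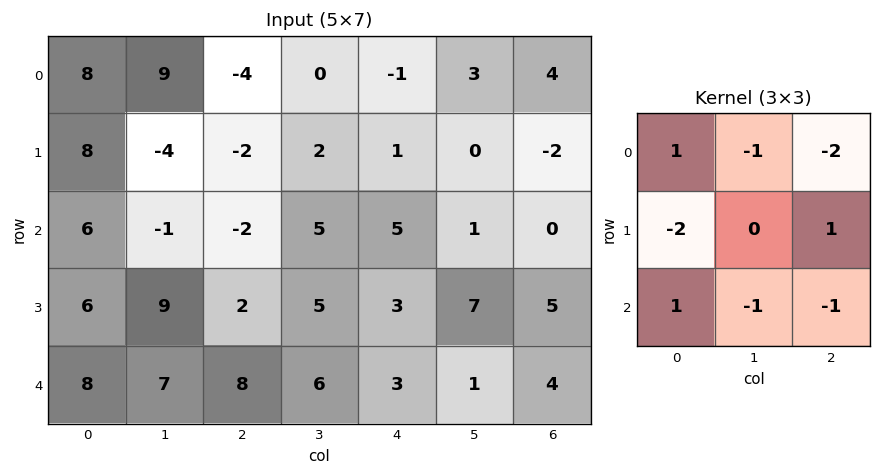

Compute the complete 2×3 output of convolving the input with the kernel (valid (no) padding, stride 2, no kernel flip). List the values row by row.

-2 -9 -12
-6 -19 1

Output[0,0]: The receptive field on the input at this output position is [8 9 -4 / 8 -4 -2 / 6 -1 -2]. Elementwise product with the kernel and sum: 8·1 + 9·-1 + -4·-2 + 8·-2 + -2·1 + 6·1 + -1·-1 + -2·-1.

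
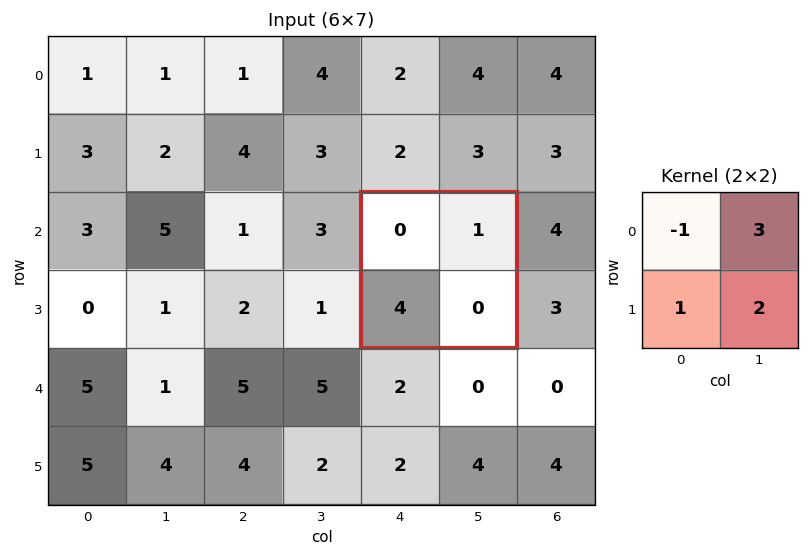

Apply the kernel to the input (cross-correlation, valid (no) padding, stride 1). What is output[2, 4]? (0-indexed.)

The receptive field on the input at this output position is [0 1 / 4 0]. Elementwise product with the kernel and sum: 0·-1 + 1·3 + 4·1 + 0·2.

7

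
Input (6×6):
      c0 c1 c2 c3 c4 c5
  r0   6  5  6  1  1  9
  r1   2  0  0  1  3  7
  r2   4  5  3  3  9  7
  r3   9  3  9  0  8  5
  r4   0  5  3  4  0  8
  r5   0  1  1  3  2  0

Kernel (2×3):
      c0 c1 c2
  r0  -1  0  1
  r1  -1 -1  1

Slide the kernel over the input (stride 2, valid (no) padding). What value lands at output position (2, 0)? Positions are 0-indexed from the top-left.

The receptive field on the input at this output position is [0 5 3 / 0 1 1]. Elementwise product with the kernel and sum: 0·-1 + 3·1 + 0·-1 + 1·-1 + 1·1.

3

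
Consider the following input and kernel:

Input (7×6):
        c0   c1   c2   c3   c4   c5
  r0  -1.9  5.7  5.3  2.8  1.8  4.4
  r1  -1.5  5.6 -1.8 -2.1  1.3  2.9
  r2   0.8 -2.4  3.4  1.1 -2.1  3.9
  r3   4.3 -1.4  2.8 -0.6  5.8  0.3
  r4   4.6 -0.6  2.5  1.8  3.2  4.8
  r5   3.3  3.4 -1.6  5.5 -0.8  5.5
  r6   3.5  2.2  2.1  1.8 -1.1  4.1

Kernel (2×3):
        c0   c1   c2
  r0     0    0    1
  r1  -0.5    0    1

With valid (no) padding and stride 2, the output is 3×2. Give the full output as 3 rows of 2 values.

Output[0,0]: The receptive field on the input at this output position is [-1.9 5.7 5.3 / -1.5 5.6 -1.8]. Elementwise product with the kernel and sum: 5.3·1 + -1.5·-0.5 + -1.8·1.
Output[0,1]: The receptive field on the input at this output position is [5.3 2.8 1.8 / -1.8 -2.1 1.3]. Elementwise product with the kernel and sum: 1.8·1 + -1.8·-0.5 + 1.3·1.

4.25 4
4.05 2.3
-0.75 3.2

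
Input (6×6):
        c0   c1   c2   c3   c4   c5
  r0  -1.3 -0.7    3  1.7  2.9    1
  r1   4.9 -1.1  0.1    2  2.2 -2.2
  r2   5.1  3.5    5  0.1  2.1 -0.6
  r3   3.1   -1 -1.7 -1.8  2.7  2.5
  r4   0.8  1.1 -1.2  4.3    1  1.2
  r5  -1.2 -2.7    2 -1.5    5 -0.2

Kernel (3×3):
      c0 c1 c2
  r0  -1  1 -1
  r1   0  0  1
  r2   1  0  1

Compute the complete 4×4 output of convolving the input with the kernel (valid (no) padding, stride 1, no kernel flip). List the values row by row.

7.8 7.6 5.1 -2.5
0.3 -3.5 2.8 2.5
-8.7 5 -4.5 10.6
-2.8 1.2 5.2 1.5

Output[0,0]: The receptive field on the input at this output position is [-1.3 -0.7 3 / 4.9 -1.1 0.1 / 5.1 3.5 5]. Elementwise product with the kernel and sum: -1.3·-1 + -0.7·1 + 3·-1 + 0.1·1 + 5.1·1 + 5·1.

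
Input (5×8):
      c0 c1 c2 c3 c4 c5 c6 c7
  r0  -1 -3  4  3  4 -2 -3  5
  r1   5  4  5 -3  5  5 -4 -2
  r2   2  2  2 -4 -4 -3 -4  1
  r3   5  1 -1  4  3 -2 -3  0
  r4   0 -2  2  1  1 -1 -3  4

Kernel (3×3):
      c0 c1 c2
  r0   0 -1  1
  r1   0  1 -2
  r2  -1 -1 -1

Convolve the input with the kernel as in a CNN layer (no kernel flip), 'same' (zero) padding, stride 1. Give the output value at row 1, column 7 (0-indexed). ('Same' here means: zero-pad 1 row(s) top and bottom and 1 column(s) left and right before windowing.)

The receptive field on the zero-padded input at this output position is [-3 5 0 / -4 -2 0 / -4 1 0]. Elementwise product with the kernel and sum: 5·-1 + 0·1 + -2·1 + 0·-2 + -4·-1 + 1·-1 + 0·-1.

-4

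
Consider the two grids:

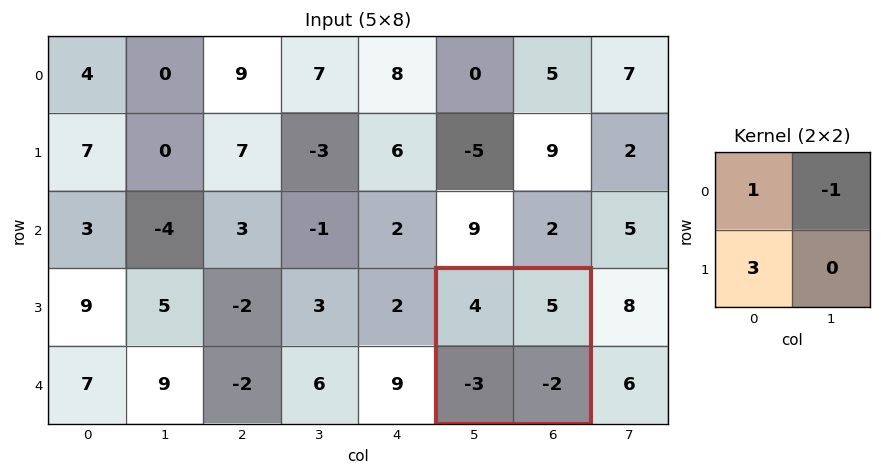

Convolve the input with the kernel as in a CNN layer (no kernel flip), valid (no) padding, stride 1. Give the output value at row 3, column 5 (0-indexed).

-10

The receptive field on the input at this output position is [4 5 / -3 -2]. Elementwise product with the kernel and sum: 4·1 + 5·-1 + -3·3.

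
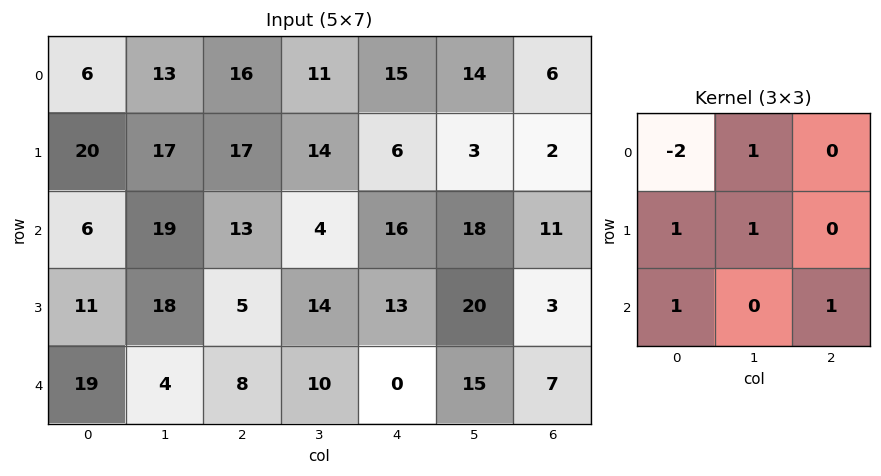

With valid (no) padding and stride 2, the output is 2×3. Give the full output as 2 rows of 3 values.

57 39 20
63 5 26

Output[0,0]: The receptive field on the input at this output position is [6 13 16 / 20 17 17 / 6 19 13]. Elementwise product with the kernel and sum: 6·-2 + 13·1 + 20·1 + 17·1 + 6·1 + 13·1.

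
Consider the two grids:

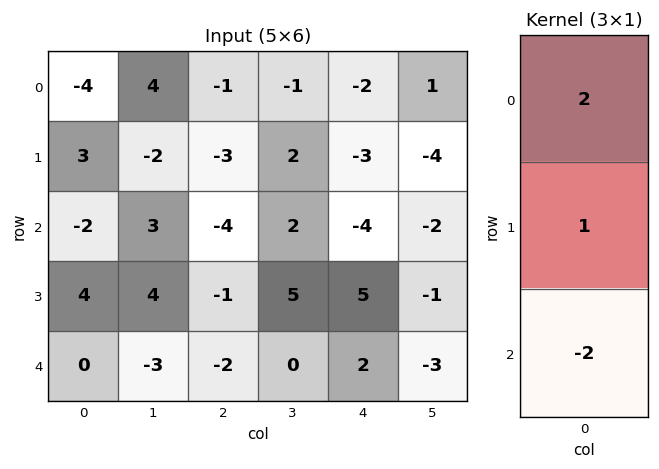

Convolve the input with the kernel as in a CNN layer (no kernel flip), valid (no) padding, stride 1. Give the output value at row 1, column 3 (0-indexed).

-4

The receptive field on the input at this output position is [2 / 2 / 5]. Elementwise product with the kernel and sum: 2·2 + 2·1 + 5·-2.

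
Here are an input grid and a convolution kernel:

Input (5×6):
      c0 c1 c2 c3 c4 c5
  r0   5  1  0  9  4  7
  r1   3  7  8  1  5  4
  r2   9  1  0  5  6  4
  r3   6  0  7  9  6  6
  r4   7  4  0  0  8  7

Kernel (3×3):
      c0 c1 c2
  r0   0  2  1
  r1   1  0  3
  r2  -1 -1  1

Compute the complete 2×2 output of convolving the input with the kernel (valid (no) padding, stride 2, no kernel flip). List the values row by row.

Output[0,0]: The receptive field on the input at this output position is [5 1 0 / 3 7 8 / 9 1 0]. Elementwise product with the kernel and sum: 1·2 + 0·1 + 3·1 + 8·3 + 9·-1 + 1·-1 + 0·1.

19 46
18 49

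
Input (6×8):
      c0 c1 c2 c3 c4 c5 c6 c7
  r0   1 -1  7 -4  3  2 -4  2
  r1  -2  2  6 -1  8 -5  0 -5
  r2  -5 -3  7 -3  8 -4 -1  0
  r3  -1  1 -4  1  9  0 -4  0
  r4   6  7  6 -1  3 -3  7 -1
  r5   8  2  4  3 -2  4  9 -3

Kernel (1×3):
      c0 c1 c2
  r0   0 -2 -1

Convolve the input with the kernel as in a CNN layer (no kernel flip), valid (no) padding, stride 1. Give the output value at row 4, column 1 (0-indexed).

-11

The receptive field on the input at this output position is [7 6 -1]. Elementwise product with the kernel and sum: 6·-2 + -1·-1.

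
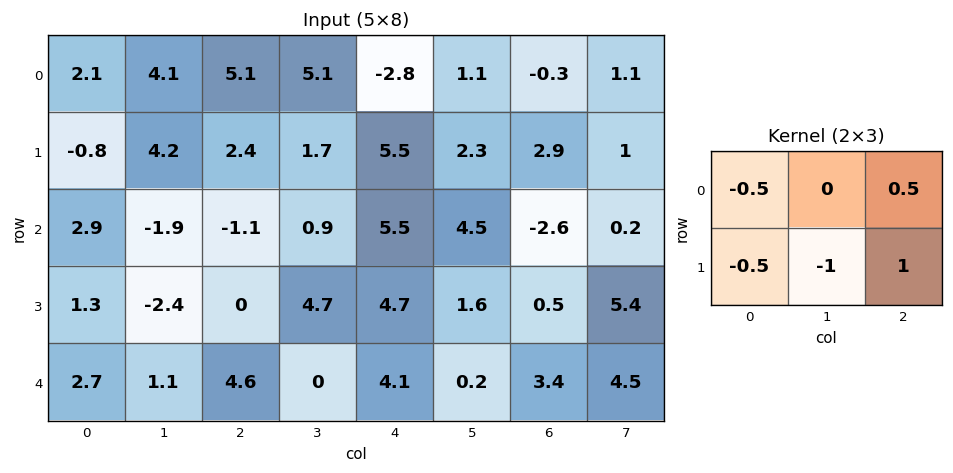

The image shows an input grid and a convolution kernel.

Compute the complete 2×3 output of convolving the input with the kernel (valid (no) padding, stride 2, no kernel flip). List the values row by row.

Output[0,0]: The receptive field on the input at this output position is [2.1 4.1 5.1 / -0.8 4.2 2.4]. Elementwise product with the kernel and sum: 2.1·-0.5 + 5.1·0.5 + -0.8·-0.5 + 4.2·-1 + 2.4·1.

0.1 -1.35 -0.9
-0.25 3.3 -7.5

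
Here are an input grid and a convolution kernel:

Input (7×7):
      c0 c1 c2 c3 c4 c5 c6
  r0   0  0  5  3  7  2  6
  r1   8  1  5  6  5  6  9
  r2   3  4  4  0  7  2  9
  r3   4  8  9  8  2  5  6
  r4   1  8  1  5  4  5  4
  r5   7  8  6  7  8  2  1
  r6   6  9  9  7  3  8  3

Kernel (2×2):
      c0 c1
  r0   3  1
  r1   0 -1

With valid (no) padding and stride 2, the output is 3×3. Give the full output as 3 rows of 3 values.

-1 12 17
5 4 18
3 1 15

Output[0,0]: The receptive field on the input at this output position is [0 0 / 8 1]. Elementwise product with the kernel and sum: 0·3 + 0·1 + 1·-1.
Output[0,1]: The receptive field on the input at this output position is [5 3 / 5 6]. Elementwise product with the kernel and sum: 5·3 + 3·1 + 6·-1.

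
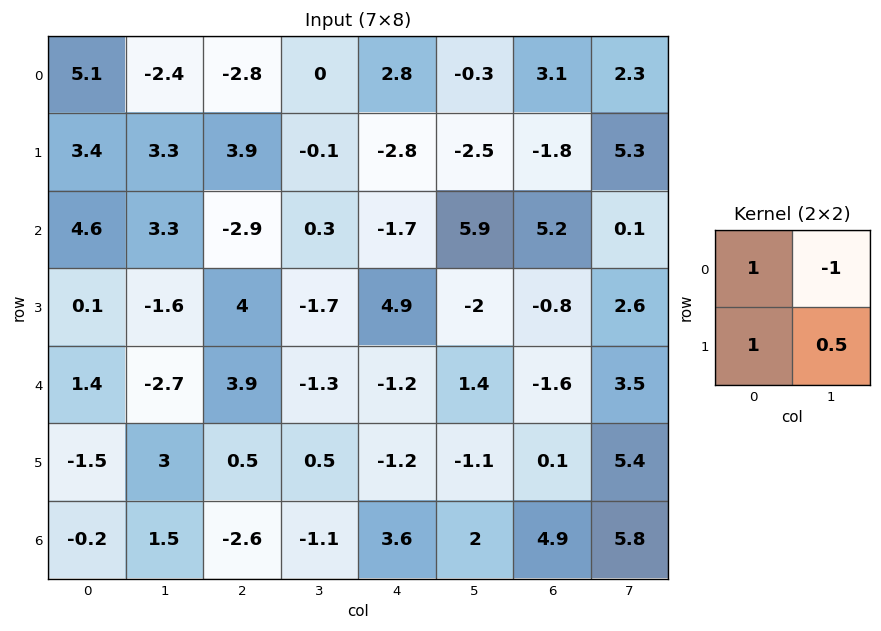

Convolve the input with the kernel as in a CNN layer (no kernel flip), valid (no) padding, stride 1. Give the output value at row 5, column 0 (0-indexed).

-3.95

The receptive field on the input at this output position is [-1.5 3 / -0.2 1.5]. Elementwise product with the kernel and sum: -1.5·1 + 3·-1 + -0.2·1 + 1.5·0.5.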